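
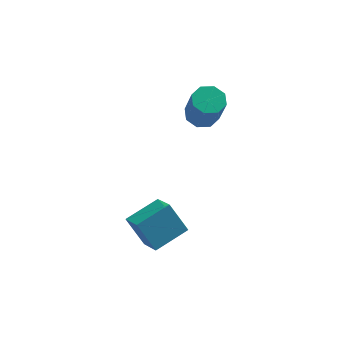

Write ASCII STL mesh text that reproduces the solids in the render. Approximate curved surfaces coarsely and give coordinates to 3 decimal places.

solid 
facet normal -0.132 0.430 -0.893
outer loop
vertex -1.166 1.513 0.147
vertex -1.868 1.156 0.079
vertex -1.618 1.845 0.374
endloop
endfacet
facet normal 0.652 0.716 0.250
outer loop
vertex -1.166 1.513 0.147
vertex -1.618 1.845 0.374
vertex -0.91 0.68 1.869
endloop
endfacet
facet normal 0.653 0.716 0.249
outer loop
vertex -0.91 0.68 1.869
vertex -1.618 1.845 0.374
vertex -1.361 1.012 2.097
endloop
endfacet
facet normal 0.133 -0.432 0.892
outer loop
vertex -0.91 0.68 1.869
vertex -1.361 1.012 2.097
vertex -1.612 0.324 1.801
endloop
endfacet
facet normal -0.134 0.431 -0.892
outer loop
vertex -1.618 1.845 0.374
vertex -1.868 1.156 0.079
vertex -2.216 1.773 0.429
endloop
endfacet
facet normal -0.067 0.894 0.442
outer loop
vertex -1.618 1.845 0.374
vertex -2.216 1.773 0.429
vertex -1.361 1.012 2.097
endloop
endfacet
facet normal -0.066 0.895 0.442
outer loop
vertex -1.361 1.012 2.097
vertex -2.216 1.773 0.429
vertex -1.959 0.941 2.151
endloop
endfacet
facet normal 0.132 -0.432 0.892
outer loop
vertex -1.361 1.012 2.097
vertex -1.959 0.941 2.151
vertex -1.612 0.324 1.801
endloop
endfacet
facet normal -0.133 0.431 -0.892
outer loop
vertex -2.216 1.773 0.429
vertex -1.868 1.156 0.079
vertex -2.61 1.341 0.279
endloop
endfacet
facet normal -0.746 0.549 0.377
outer loop
vertex -2.216 1.773 0.429
vertex -2.61 1.341 0.279
vertex -1.959 0.941 2.151
endloop
endfacet
facet normal -0.746 0.550 0.377
outer loop
vertex -1.959 0.941 2.151
vertex -2.61 1.341 0.279
vertex -2.354 0.508 2.001
endloop
endfacet
facet normal 0.134 -0.431 0.892
outer loop
vertex -1.959 0.941 2.151
vertex -2.354 0.508 2.001
vertex -1.612 0.324 1.801
endloop
endfacet
facet normal -0.133 0.432 -0.892
outer loop
vertex -2.61 1.341 0.279
vertex -1.868 1.156 0.079
vertex -2.57 0.8 0.011
endloop
endfacet
facet normal -0.989 -0.118 0.090
outer loop
vertex -2.61 1.341 0.279
vertex -2.57 0.8 0.011
vertex -2.354 0.508 2.001
endloop
endfacet
facet normal -0.989 -0.118 0.090
outer loop
vertex -2.354 0.508 2.001
vertex -2.57 0.8 0.011
vertex -2.314 -0.033 1.733
endloop
endfacet
facet normal 0.133 -0.432 0.892
outer loop
vertex -2.354 0.508 2.001
vertex -2.314 -0.033 1.733
vertex -1.612 0.324 1.801
endloop
endfacet
facet normal -0.133 0.432 -0.892
outer loop
vertex -2.57 0.8 0.011
vertex -1.868 1.156 0.079
vertex -2.119 0.468 -0.217
endloop
endfacet
facet normal -0.653 -0.716 -0.249
outer loop
vertex -2.57 0.8 0.011
vertex -2.119 0.468 -0.217
vertex -2.314 -0.033 1.733
endloop
endfacet
facet normal -0.651 -0.717 -0.249
outer loop
vertex -2.314 -0.033 1.733
vertex -2.119 0.468 -0.217
vertex -1.862 -0.365 1.506
endloop
endfacet
facet normal 0.132 -0.430 0.893
outer loop
vertex -2.314 -0.033 1.733
vertex -1.862 -0.365 1.506
vertex -1.612 0.324 1.801
endloop
endfacet
facet normal -0.132 0.432 -0.892
outer loop
vertex -2.119 0.468 -0.217
vertex -1.868 1.156 0.079
vertex -1.521 0.539 -0.271
endloop
endfacet
facet normal 0.066 -0.894 -0.442
outer loop
vertex -2.119 0.468 -0.217
vertex -1.521 0.539 -0.271
vertex -1.862 -0.365 1.506
endloop
endfacet
facet normal 0.067 -0.894 -0.442
outer loop
vertex -1.862 -0.365 1.506
vertex -1.521 0.539 -0.271
vertex -1.264 -0.293 1.451
endloop
endfacet
facet normal 0.134 -0.431 0.892
outer loop
vertex -1.862 -0.365 1.506
vertex -1.264 -0.293 1.451
vertex -1.612 0.324 1.801
endloop
endfacet
facet normal -0.134 0.431 -0.892
outer loop
vertex -1.521 0.539 -0.271
vertex -1.868 1.156 0.079
vertex -1.126 0.972 -0.121
endloop
endfacet
facet normal 0.746 -0.550 -0.377
outer loop
vertex -1.521 0.539 -0.271
vertex -1.126 0.972 -0.121
vertex -1.264 -0.293 1.451
endloop
endfacet
facet normal 0.746 -0.549 -0.377
outer loop
vertex -1.264 -0.293 1.451
vertex -1.126 0.972 -0.121
vertex -0.87 0.139 1.601
endloop
endfacet
facet normal 0.133 -0.431 0.892
outer loop
vertex -1.264 -0.293 1.451
vertex -0.87 0.139 1.601
vertex -1.612 0.324 1.801
endloop
endfacet
facet normal -0.133 0.432 -0.892
outer loop
vertex -1.126 0.972 -0.121
vertex -1.868 1.156 0.079
vertex -1.166 1.513 0.147
endloop
endfacet
facet normal 0.989 0.118 -0.090
outer loop
vertex -1.126 0.972 -0.121
vertex -1.166 1.513 0.147
vertex -0.87 0.139 1.601
endloop
endfacet
facet normal 0.989 0.118 -0.090
outer loop
vertex -0.87 0.139 1.601
vertex -1.166 1.513 0.147
vertex -0.91 0.68 1.869
endloop
endfacet
facet normal 0.133 -0.432 0.892
outer loop
vertex -0.87 0.139 1.601
vertex -0.91 0.68 1.869
vertex -1.612 0.324 1.801
endloop
endfacet
facet normal -0.487 0.325 0.811
outer loop
vertex -4.813 -3.661 -3.006
vertex -3.41 -2.772 -2.52
vertex -5.284 -2.51 -3.751
endloop
endfacet
facet normal -0.811 -0.513 -0.281
outer loop
vertex -4.51 -3.028 -5.04
vertex -4.813 -3.661 -3.006
vertex -5.284 -2.51 -3.751
endloop
endfacet
facet normal -0.487 0.325 0.811
outer loop
vertex -5.284 -2.51 -3.751
vertex -3.41 -2.772 -2.52
vertex -3.882 -1.621 -3.265
endloop
endfacet
facet normal -0.325 0.794 -0.514
outer loop
vertex -3.882 -1.621 -3.265
vertex -4.51 -3.028 -5.04
vertex -5.284 -2.51 -3.751
endloop
endfacet
facet normal 0.325 -0.794 0.514
outer loop
vertex -4.813 -3.661 -3.006
vertex -2.636 -3.29 -3.809
vertex -3.41 -2.772 -2.52
endloop
endfacet
facet normal -0.811 -0.514 -0.281
outer loop
vertex -4.038 -4.179 -4.295
vertex -4.813 -3.661 -3.006
vertex -4.51 -3.028 -5.04
endloop
endfacet
facet normal 0.325 -0.794 0.514
outer loop
vertex -4.038 -4.179 -4.295
vertex -2.636 -3.29 -3.809
vertex -4.813 -3.661 -3.006
endloop
endfacet
facet normal 0.811 0.514 0.280
outer loop
vertex -3.41 -2.772 -2.52
vertex -2.636 -3.29 -3.809
vertex -3.882 -1.621 -3.265
endloop
endfacet
facet normal -0.325 0.794 -0.514
outer loop
vertex -3.107 -2.139 -4.554
vertex -4.51 -3.028 -5.04
vertex -3.882 -1.621 -3.265
endloop
endfacet
facet normal 0.811 0.514 0.281
outer loop
vertex -3.882 -1.621 -3.265
vertex -2.636 -3.29 -3.809
vertex -3.107 -2.139 -4.554
endloop
endfacet
facet normal 0.487 -0.325 -0.811
outer loop
vertex -3.107 -2.139 -4.554
vertex -4.038 -4.179 -4.295
vertex -4.51 -3.028 -5.04
endloop
endfacet
facet normal 0.487 -0.325 -0.810
outer loop
vertex -2.636 -3.29 -3.809
vertex -4.038 -4.179 -4.295
vertex -3.107 -2.139 -4.554
endloop
endfacet

endsolid


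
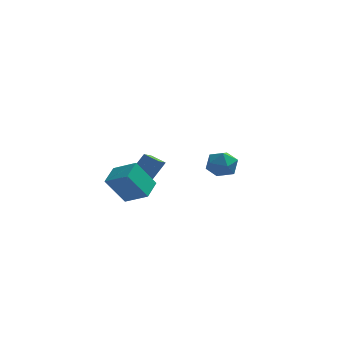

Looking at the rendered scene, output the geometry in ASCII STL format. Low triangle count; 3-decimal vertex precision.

solid 
facet normal -0.497 -0.378 -0.781
outer loop
vertex -1.991 2.37 -3.86
vertex -2.716 2.633 -3.526
vertex -1.791 4.226 -4.886
endloop
endfacet
facet normal 0.862 -0.313 -0.398
outer loop
vertex -1.184 4.687 -3.934
vertex -1.991 2.37 -3.86
vertex -1.791 4.226 -4.886
endloop
endfacet
facet normal -0.497 -0.378 -0.781
outer loop
vertex -1.791 4.226 -4.886
vertex -2.716 2.633 -3.526
vertex -2.515 4.489 -4.552
endloop
endfacet
facet normal 0.094 0.871 -0.482
outer loop
vertex -2.515 4.489 -4.552
vertex -1.184 4.687 -3.934
vertex -1.791 4.226 -4.886
endloop
endfacet
facet normal -0.094 -0.871 0.482
outer loop
vertex -1.991 2.37 -3.86
vertex -2.109 3.094 -2.574
vertex -2.716 2.633 -3.526
endloop
endfacet
facet normal 0.863 -0.313 -0.397
outer loop
vertex -1.385 2.831 -2.908
vertex -1.991 2.37 -3.86
vertex -1.184 4.687 -3.934
endloop
endfacet
facet normal -0.094 -0.871 0.482
outer loop
vertex -1.385 2.831 -2.908
vertex -2.109 3.094 -2.574
vertex -1.991 2.37 -3.86
endloop
endfacet
facet normal -0.862 0.313 0.398
outer loop
vertex -2.716 2.633 -3.526
vertex -2.109 3.094 -2.574
vertex -2.515 4.489 -4.552
endloop
endfacet
facet normal 0.094 0.871 -0.482
outer loop
vertex -1.909 4.95 -3.6
vertex -1.184 4.687 -3.934
vertex -2.515 4.489 -4.552
endloop
endfacet
facet normal -0.863 0.313 0.398
outer loop
vertex -2.515 4.489 -4.552
vertex -2.109 3.094 -2.574
vertex -1.909 4.95 -3.6
endloop
endfacet
facet normal 0.497 0.378 0.781
outer loop
vertex -1.909 4.95 -3.6
vertex -1.385 2.831 -2.908
vertex -1.184 4.687 -3.934
endloop
endfacet
facet normal 0.498 0.378 0.781
outer loop
vertex -2.109 3.094 -2.574
vertex -1.385 2.831 -2.908
vertex -1.909 4.95 -3.6
endloop
endfacet
facet normal -0.545 -0.110 0.831
outer loop
vertex -2.322 -2.995 -0.951
vertex -2.024 -1.946 -0.617
vertex -3.421 -2.475 -1.603
endloop
endfacet
facet normal -0.262 -0.920 -0.292
outer loop
vertex -2.516 -2.294 -2.983
vertex -2.322 -2.995 -0.951
vertex -3.421 -2.475 -1.603
endloop
endfacet
facet normal -0.545 -0.109 0.831
outer loop
vertex -3.421 -2.475 -1.603
vertex -2.024 -1.946 -0.617
vertex -3.123 -1.427 -1.27
endloop
endfacet
facet normal -0.796 0.377 -0.473
outer loop
vertex -3.123 -1.427 -1.27
vertex -2.516 -2.294 -2.983
vertex -3.421 -2.475 -1.603
endloop
endfacet
facet normal 0.796 -0.377 0.473
outer loop
vertex -2.322 -2.995 -0.951
vertex -1.119 -1.765 -1.997
vertex -2.024 -1.946 -0.617
endloop
endfacet
facet normal -0.261 -0.920 -0.293
outer loop
vertex -1.417 -2.813 -2.33
vertex -2.322 -2.995 -0.951
vertex -2.516 -2.294 -2.983
endloop
endfacet
facet normal 0.796 -0.377 0.473
outer loop
vertex -1.417 -2.813 -2.33
vertex -1.119 -1.765 -1.997
vertex -2.322 -2.995 -0.951
endloop
endfacet
facet normal 0.261 0.920 0.292
outer loop
vertex -2.024 -1.946 -0.617
vertex -1.119 -1.765 -1.997
vertex -3.123 -1.427 -1.27
endloop
endfacet
facet normal -0.796 0.377 -0.473
outer loop
vertex -2.218 -1.245 -2.649
vertex -2.516 -2.294 -2.983
vertex -3.123 -1.427 -1.27
endloop
endfacet
facet normal 0.261 0.920 0.293
outer loop
vertex -3.123 -1.427 -1.27
vertex -1.119 -1.765 -1.997
vertex -2.218 -1.245 -2.649
endloop
endfacet
facet normal 0.545 0.110 -0.831
outer loop
vertex -2.218 -1.245 -2.649
vertex -1.417 -2.813 -2.33
vertex -2.516 -2.294 -2.983
endloop
endfacet
facet normal 0.545 0.109 -0.831
outer loop
vertex -1.119 -1.765 -1.997
vertex -1.417 -2.813 -2.33
vertex -2.218 -1.245 -2.649
endloop
endfacet
facet normal -0.842 0.538 -0.045
outer loop
vertex 1.605 -1.338 -0.744
vertex 1.163 -2.036 -0.829
vertex 1.317 -1.732 -0.072
endloop
endfacet
facet normal -0.351 0.866 0.357
outer loop
vertex 1.605 -1.338 -0.744
vertex 1.317 -1.732 -0.072
vertex 2.087 -1.42 -0.072
endloop
endfacet
facet normal 0.229 0.972 -0.045
outer loop
vertex 1.605 -1.338 -0.744
vertex 2.087 -1.42 -0.072
vertex 2.409 -1.531 -0.83
endloop
endfacet
facet normal 0.096 0.712 -0.696
outer loop
vertex 1.605 -1.338 -0.744
vertex 2.409 -1.531 -0.83
vertex 1.838 -1.911 -1.298
endloop
endfacet
facet normal -0.565 0.443 -0.696
outer loop
vertex 1.605 -1.338 -0.744
vertex 1.838 -1.911 -1.298
vertex 1.163 -2.036 -0.829
endloop
endfacet
facet normal -0.172 0.425 0.889
outer loop
vertex 2.087 -1.42 -0.072
vertex 1.317 -1.732 -0.072
vertex 1.942 -2.169 0.258
endloop
endfacet
facet normal -0.966 -0.104 0.238
outer loop
vertex 1.317 -1.732 -0.072
vertex 1.163 -2.036 -0.829
vertex 1.371 -2.549 -0.21
endloop
endfacet
facet normal -0.518 -0.259 -0.815
outer loop
vertex 1.163 -2.036 -0.829
vertex 1.838 -1.911 -1.298
vertex 1.693 -2.66 -0.968
endloop
endfacet
facet normal 0.552 0.174 -0.815
outer loop
vertex 1.838 -1.911 -1.298
vertex 2.409 -1.531 -0.83
vertex 2.463 -2.348 -0.968
endloop
endfacet
facet normal 0.766 0.597 0.238
outer loop
vertex 2.409 -1.531 -0.83
vertex 2.087 -1.42 -0.072
vertex 2.617 -2.044 -0.211
endloop
endfacet
facet normal -0.096 -0.712 0.696
outer loop
vertex 2.175 -2.742 -0.296
vertex 1.942 -2.169 0.258
vertex 1.371 -2.549 -0.21
endloop
endfacet
facet normal -0.229 -0.972 0.045
outer loop
vertex 2.175 -2.742 -0.296
vertex 1.371 -2.549 -0.21
vertex 1.693 -2.66 -0.968
endloop
endfacet
facet normal 0.351 -0.866 -0.357
outer loop
vertex 2.175 -2.742 -0.296
vertex 1.693 -2.66 -0.968
vertex 2.463 -2.348 -0.968
endloop
endfacet
facet normal 0.842 -0.538 0.045
outer loop
vertex 2.175 -2.742 -0.296
vertex 2.463 -2.348 -0.968
vertex 2.617 -2.044 -0.211
endloop
endfacet
facet normal 0.565 -0.443 0.696
outer loop
vertex 2.175 -2.742 -0.296
vertex 2.617 -2.044 -0.211
vertex 1.942 -2.169 0.258
endloop
endfacet
facet normal -0.552 -0.174 0.815
outer loop
vertex 1.371 -2.549 -0.21
vertex 1.942 -2.169 0.258
vertex 1.317 -1.732 -0.072
endloop
endfacet
facet normal -0.766 -0.597 -0.238
outer loop
vertex 1.693 -2.66 -0.968
vertex 1.371 -2.549 -0.21
vertex 1.163 -2.036 -0.829
endloop
endfacet
facet normal 0.172 -0.425 -0.889
outer loop
vertex 2.463 -2.348 -0.968
vertex 1.693 -2.66 -0.968
vertex 1.838 -1.911 -1.298
endloop
endfacet
facet normal 0.966 0.104 -0.238
outer loop
vertex 2.617 -2.044 -0.211
vertex 2.463 -2.348 -0.968
vertex 2.409 -1.531 -0.83
endloop
endfacet
facet normal 0.518 0.259 0.815
outer loop
vertex 1.942 -2.169 0.258
vertex 2.617 -2.044 -0.211
vertex 2.087 -1.42 -0.072
endloop
endfacet

endsolid


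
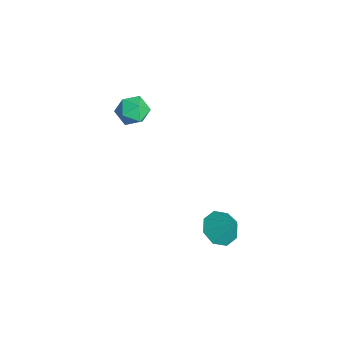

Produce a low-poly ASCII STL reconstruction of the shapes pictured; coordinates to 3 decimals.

solid 
facet normal -0.045 0.889 -0.456
outer loop
vertex -1.074 -2.876 0.049
vertex -1.713 -2.745 0.368
vertex -1.096 -2.546 0.695
endloop
endfacet
facet normal 0.633 0.698 -0.335
outer loop
vertex -1.074 -2.876 0.049
vertex -1.096 -2.546 0.695
vertex -0.599 -3.059 0.566
endloop
endfacet
facet normal 0.747 0.074 -0.660
outer loop
vertex -1.074 -2.876 0.049
vertex -0.599 -3.059 0.566
vertex -0.908 -3.574 0.159
endloop
endfacet
facet normal 0.141 -0.121 -0.982
outer loop
vertex -1.074 -2.876 0.049
vertex -0.908 -3.574 0.159
vertex -1.596 -3.38 0.036
endloop
endfacet
facet normal -0.349 0.383 -0.855
outer loop
vertex -1.074 -2.876 0.049
vertex -1.596 -3.38 0.036
vertex -1.713 -2.745 0.368
endloop
endfacet
facet normal 0.712 0.598 0.367
outer loop
vertex -0.599 -3.059 0.566
vertex -1.096 -2.546 0.695
vertex -0.944 -3.04 1.204
endloop
endfacet
facet normal -0.384 0.907 0.172
outer loop
vertex -1.096 -2.546 0.695
vertex -1.713 -2.745 0.368
vertex -1.632 -2.846 1.081
endloop
endfacet
facet normal -0.875 0.088 -0.476
outer loop
vertex -1.713 -2.745 0.368
vertex -1.596 -3.38 0.036
vertex -1.941 -3.361 0.674
endloop
endfacet
facet normal -0.083 -0.727 -0.681
outer loop
vertex -1.596 -3.38 0.036
vertex -0.908 -3.574 0.159
vertex -1.444 -3.874 0.545
endloop
endfacet
facet normal 0.897 -0.412 -0.160
outer loop
vertex -0.908 -3.574 0.159
vertex -0.599 -3.059 0.566
vertex -0.827 -3.675 0.872
endloop
endfacet
facet normal -0.141 0.121 0.982
outer loop
vertex -1.466 -3.544 1.191
vertex -0.944 -3.04 1.204
vertex -1.632 -2.846 1.081
endloop
endfacet
facet normal -0.747 -0.074 0.660
outer loop
vertex -1.466 -3.544 1.191
vertex -1.632 -2.846 1.081
vertex -1.941 -3.361 0.674
endloop
endfacet
facet normal -0.633 -0.698 0.335
outer loop
vertex -1.466 -3.544 1.191
vertex -1.941 -3.361 0.674
vertex -1.444 -3.874 0.545
endloop
endfacet
facet normal 0.045 -0.889 0.456
outer loop
vertex -1.466 -3.544 1.191
vertex -1.444 -3.874 0.545
vertex -0.827 -3.675 0.872
endloop
endfacet
facet normal 0.349 -0.383 0.855
outer loop
vertex -1.466 -3.544 1.191
vertex -0.827 -3.675 0.872
vertex -0.944 -3.04 1.204
endloop
endfacet
facet normal 0.083 0.727 0.681
outer loop
vertex -1.632 -2.846 1.081
vertex -0.944 -3.04 1.204
vertex -1.096 -2.546 0.695
endloop
endfacet
facet normal -0.897 0.412 0.160
outer loop
vertex -1.941 -3.361 0.674
vertex -1.632 -2.846 1.081
vertex -1.713 -2.745 0.368
endloop
endfacet
facet normal -0.712 -0.598 -0.367
outer loop
vertex -1.444 -3.874 0.545
vertex -1.941 -3.361 0.674
vertex -1.596 -3.38 0.036
endloop
endfacet
facet normal 0.384 -0.907 -0.172
outer loop
vertex -0.827 -3.675 0.872
vertex -1.444 -3.874 0.545
vertex -0.908 -3.574 0.159
endloop
endfacet
facet normal 0.875 -0.088 0.476
outer loop
vertex -0.944 -3.04 1.204
vertex -0.827 -3.675 0.872
vertex -0.599 -3.059 0.566
endloop
endfacet
facet normal -0.474 -0.380 -0.794
outer loop
vertex 4.252 -0.922 -2.588
vertex 3.623 -1.01 -2.17
vertex 3.906 -0.455 -2.605
endloop
endfacet
facet normal 0.799 0.588 -0.127
outer loop
vertex 4.252 -0.922 -2.588
vertex 3.906 -0.455 -2.605
vertex 4.197 -0.55 -1.21
endloop
endfacet
facet normal -0.475 -0.380 -0.794
outer loop
vertex 3.906 -0.455 -2.605
vertex 3.623 -1.01 -2.17
vertex 3.395 -0.312 -2.368
endloop
endfacet
facet normal 0.273 0.962 0.009
outer loop
vertex 3.906 -0.455 -2.605
vertex 3.395 -0.312 -2.368
vertex 4.197 -0.55 -1.21
endloop
endfacet
facet normal -0.475 -0.380 -0.793
outer loop
vertex 3.395 -0.312 -2.368
vertex 3.623 -1.01 -2.17
vertex 3.017 -0.578 -2.014
endloop
endfacet
facet normal -0.275 0.886 0.373
outer loop
vertex 3.395 -0.312 -2.368
vertex 3.017 -0.578 -2.014
vertex 4.197 -0.55 -1.21
endloop
endfacet
facet normal -0.474 -0.379 -0.795
outer loop
vertex 3.017 -0.578 -2.014
vertex 3.623 -1.01 -2.17
vertex 2.994 -1.097 -1.753
endloop
endfacet
facet normal -0.522 0.402 0.752
outer loop
vertex 3.017 -0.578 -2.014
vertex 2.994 -1.097 -1.753
vertex 4.197 -0.55 -1.21
endloop
endfacet
facet normal -0.474 -0.380 -0.794
outer loop
vertex 2.994 -1.097 -1.753
vertex 3.623 -1.01 -2.17
vertex 3.339 -1.565 -1.735
endloop
endfacet
facet normal -0.324 -0.204 0.924
outer loop
vertex 2.994 -1.097 -1.753
vertex 3.339 -1.565 -1.735
vertex 4.197 -0.55 -1.21
endloop
endfacet
facet normal -0.474 -0.380 -0.794
outer loop
vertex 3.339 -1.565 -1.735
vertex 3.623 -1.01 -2.17
vertex 3.851 -1.707 -1.973
endloop
endfacet
facet normal 0.205 -0.581 0.788
outer loop
vertex 3.339 -1.565 -1.735
vertex 3.851 -1.707 -1.973
vertex 4.197 -0.55 -1.21
endloop
endfacet
facet normal -0.474 -0.380 -0.794
outer loop
vertex 3.851 -1.707 -1.973
vertex 3.623 -1.01 -2.17
vertex 4.229 -1.441 -2.326
endloop
endfacet
facet normal 0.752 -0.505 0.425
outer loop
vertex 3.851 -1.707 -1.973
vertex 4.229 -1.441 -2.326
vertex 4.197 -0.55 -1.21
endloop
endfacet
facet normal -0.475 -0.380 -0.794
outer loop
vertex 4.229 -1.441 -2.326
vertex 3.623 -1.01 -2.17
vertex 4.252 -0.922 -2.588
endloop
endfacet
facet normal 0.999 -0.021 0.046
outer loop
vertex 4.229 -1.441 -2.326
vertex 4.252 -0.922 -2.588
vertex 4.197 -0.55 -1.21
endloop
endfacet

endsolid


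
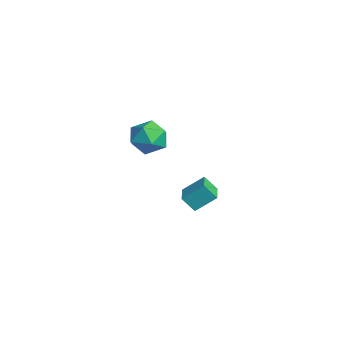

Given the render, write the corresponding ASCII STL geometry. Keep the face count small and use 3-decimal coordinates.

solid 
facet normal -0.756 0.580 0.304
outer loop
vertex -0.538 -3.177 1.997
vertex -0.054 -3.002 2.866
vertex 0.094 -2.394 2.074
endloop
endfacet
facet normal -0.691 0.598 -0.406
outer loop
vertex -0.538 -3.177 1.997
vertex 0.094 -2.394 2.074
vertex 0.093 -2.961 1.24
endloop
endfacet
facet normal -0.757 -0.069 -0.650
outer loop
vertex -0.538 -3.177 1.997
vertex 0.093 -2.961 1.24
vertex -0.056 -3.921 1.515
endloop
endfacet
facet normal -0.862 -0.500 -0.090
outer loop
vertex -0.538 -3.177 1.997
vertex -0.056 -3.921 1.515
vertex -0.147 -3.946 2.52
endloop
endfacet
facet normal -0.861 -0.098 0.499
outer loop
vertex -0.538 -3.177 1.997
vertex -0.147 -3.946 2.52
vertex -0.054 -3.002 2.866
endloop
endfacet
facet normal -0.033 0.827 -0.562
outer loop
vertex 0.093 -2.961 1.24
vertex 0.094 -2.394 2.074
vertex 0.967 -2.654 1.64
endloop
endfacet
facet normal -0.138 0.798 0.587
outer loop
vertex 0.094 -2.394 2.074
vertex -0.054 -3.002 2.866
vertex 0.876 -2.679 2.645
endloop
endfacet
facet normal -0.308 -0.301 0.903
outer loop
vertex -0.054 -3.002 2.866
vertex -0.147 -3.946 2.52
vertex 0.727 -3.639 2.92
endloop
endfacet
facet normal -0.309 -0.950 -0.052
outer loop
vertex -0.147 -3.946 2.52
vertex -0.056 -3.921 1.515
vertex 0.726 -4.206 2.086
endloop
endfacet
facet normal -0.140 -0.253 -0.957
outer loop
vertex -0.056 -3.921 1.515
vertex 0.093 -2.961 1.24
vertex 0.874 -3.598 1.294
endloop
endfacet
facet normal 0.862 0.500 0.090
outer loop
vertex 1.358 -3.423 2.163
vertex 0.967 -2.654 1.64
vertex 0.876 -2.679 2.645
endloop
endfacet
facet normal 0.757 0.069 0.650
outer loop
vertex 1.358 -3.423 2.163
vertex 0.876 -2.679 2.645
vertex 0.727 -3.639 2.92
endloop
endfacet
facet normal 0.691 -0.598 0.406
outer loop
vertex 1.358 -3.423 2.163
vertex 0.727 -3.639 2.92
vertex 0.726 -4.206 2.086
endloop
endfacet
facet normal 0.756 -0.580 -0.304
outer loop
vertex 1.358 -3.423 2.163
vertex 0.726 -4.206 2.086
vertex 0.874 -3.598 1.294
endloop
endfacet
facet normal 0.861 0.098 -0.499
outer loop
vertex 1.358 -3.423 2.163
vertex 0.874 -3.598 1.294
vertex 0.967 -2.654 1.64
endloop
endfacet
facet normal 0.309 0.950 0.052
outer loop
vertex 0.876 -2.679 2.645
vertex 0.967 -2.654 1.64
vertex 0.094 -2.394 2.074
endloop
endfacet
facet normal 0.140 0.253 0.957
outer loop
vertex 0.727 -3.639 2.92
vertex 0.876 -2.679 2.645
vertex -0.054 -3.002 2.866
endloop
endfacet
facet normal 0.033 -0.827 0.562
outer loop
vertex 0.726 -4.206 2.086
vertex 0.727 -3.639 2.92
vertex -0.147 -3.946 2.52
endloop
endfacet
facet normal 0.138 -0.798 -0.587
outer loop
vertex 0.874 -3.598 1.294
vertex 0.726 -4.206 2.086
vertex -0.056 -3.921 1.515
endloop
endfacet
facet normal 0.308 0.301 -0.903
outer loop
vertex 0.967 -2.654 1.64
vertex 0.874 -3.598 1.294
vertex 0.093 -2.961 1.24
endloop
endfacet
facet normal -0.940 0.314 -0.132
outer loop
vertex -3.536 -0.512 -3.973
vertex -3.312 0.51 -3.135
vertex -3.245 0.043 -4.727
endloop
endfacet
facet normal -0.167 -0.762 -0.625
outer loop
vertex -1.948 -0.39 -4.545
vertex -3.536 -0.512 -3.973
vertex -3.245 0.043 -4.727
endloop
endfacet
facet normal -0.941 0.313 -0.131
outer loop
vertex -3.245 0.043 -4.727
vertex -3.312 0.51 -3.135
vertex -3.022 1.065 -3.888
endloop
endfacet
facet normal 0.297 0.566 -0.769
outer loop
vertex -3.022 1.065 -3.888
vertex -1.948 -0.39 -4.545
vertex -3.245 0.043 -4.727
endloop
endfacet
facet normal -0.297 -0.566 0.769
outer loop
vertex -3.536 -0.512 -3.973
vertex -2.015 0.077 -2.953
vertex -3.312 0.51 -3.135
endloop
endfacet
facet normal -0.167 -0.762 -0.626
outer loop
vertex -2.238 -0.945 -3.792
vertex -3.536 -0.512 -3.973
vertex -1.948 -0.39 -4.545
endloop
endfacet
facet normal -0.296 -0.567 0.769
outer loop
vertex -2.238 -0.945 -3.792
vertex -2.015 0.077 -2.953
vertex -3.536 -0.512 -3.973
endloop
endfacet
facet normal 0.167 0.762 0.626
outer loop
vertex -3.312 0.51 -3.135
vertex -2.015 0.077 -2.953
vertex -3.022 1.065 -3.888
endloop
endfacet
facet normal 0.296 0.566 -0.769
outer loop
vertex -1.724 0.632 -3.707
vertex -1.948 -0.39 -4.545
vertex -3.022 1.065 -3.888
endloop
endfacet
facet normal 0.167 0.762 0.625
outer loop
vertex -3.022 1.065 -3.888
vertex -2.015 0.077 -2.953
vertex -1.724 0.632 -3.707
endloop
endfacet
facet normal 0.940 -0.314 0.131
outer loop
vertex -1.724 0.632 -3.707
vertex -2.238 -0.945 -3.792
vertex -1.948 -0.39 -4.545
endloop
endfacet
facet normal 0.940 -0.314 0.132
outer loop
vertex -2.015 0.077 -2.953
vertex -2.238 -0.945 -3.792
vertex -1.724 0.632 -3.707
endloop
endfacet

endsolid


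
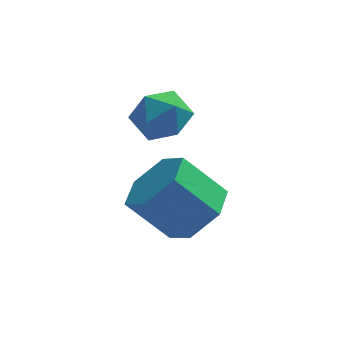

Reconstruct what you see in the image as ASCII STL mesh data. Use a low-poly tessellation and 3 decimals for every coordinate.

solid 
facet normal 0.682 -0.104 -0.724
outer loop
vertex 1.262 -3.414 -3.82
vertex 0.624 -3.673 -4.384
vertex 0.831 -2.811 -4.313
endloop
endfacet
facet normal 0.548 0.728 0.412
outer loop
vertex 1.262 -3.414 -3.82
vertex 0.831 -2.811 -4.313
vertex 0.293 -3.267 -2.792
endloop
endfacet
facet normal 0.548 0.728 0.412
outer loop
vertex 0.293 -3.267 -2.792
vertex 0.831 -2.811 -4.313
vertex -0.138 -2.664 -3.285
endloop
endfacet
facet normal -0.683 0.103 0.723
outer loop
vertex 0.293 -3.267 -2.792
vertex -0.138 -2.664 -3.285
vertex -0.344 -3.527 -3.356
endloop
endfacet
facet normal 0.682 -0.104 -0.724
outer loop
vertex 0.831 -2.811 -4.313
vertex 0.624 -3.673 -4.384
vertex 0.193 -3.071 -4.877
endloop
endfacet
facet normal -0.146 0.951 -0.273
outer loop
vertex 0.831 -2.811 -4.313
vertex 0.193 -3.071 -4.877
vertex -0.138 -2.664 -3.285
endloop
endfacet
facet normal -0.146 0.951 -0.273
outer loop
vertex -0.138 -2.664 -3.285
vertex 0.193 -3.071 -4.877
vertex -0.776 -2.924 -3.849
endloop
endfacet
facet normal -0.682 0.103 0.724
outer loop
vertex -0.138 -2.664 -3.285
vertex -0.776 -2.924 -3.849
vertex -0.344 -3.527 -3.356
endloop
endfacet
facet normal 0.683 -0.104 -0.723
outer loop
vertex 0.193 -3.071 -4.877
vertex 0.624 -3.673 -4.384
vertex -0.013 -3.933 -4.948
endloop
endfacet
facet normal -0.693 0.222 -0.685
outer loop
vertex 0.193 -3.071 -4.877
vertex -0.013 -3.933 -4.948
vertex -0.776 -2.924 -3.849
endloop
endfacet
facet normal -0.693 0.222 -0.685
outer loop
vertex -0.776 -2.924 -3.849
vertex -0.013 -3.933 -4.948
vertex -0.982 -3.786 -3.92
endloop
endfacet
facet normal -0.682 0.103 0.724
outer loop
vertex -0.776 -2.924 -3.849
vertex -0.982 -3.786 -3.92
vertex -0.344 -3.527 -3.356
endloop
endfacet
facet normal 0.683 -0.103 -0.723
outer loop
vertex -0.013 -3.933 -4.948
vertex 0.624 -3.673 -4.384
vertex 0.418 -4.536 -4.455
endloop
endfacet
facet normal -0.548 -0.728 -0.412
outer loop
vertex -0.013 -3.933 -4.948
vertex 0.418 -4.536 -4.455
vertex -0.982 -3.786 -3.92
endloop
endfacet
facet normal -0.548 -0.728 -0.412
outer loop
vertex -0.982 -3.786 -3.92
vertex 0.418 -4.536 -4.455
vertex -0.551 -4.389 -3.427
endloop
endfacet
facet normal -0.682 0.104 0.724
outer loop
vertex -0.982 -3.786 -3.92
vertex -0.551 -4.389 -3.427
vertex -0.344 -3.527 -3.356
endloop
endfacet
facet normal 0.682 -0.103 -0.724
outer loop
vertex 0.418 -4.536 -4.455
vertex 0.624 -3.673 -4.384
vertex 1.056 -4.276 -3.891
endloop
endfacet
facet normal 0.146 -0.951 0.273
outer loop
vertex 0.418 -4.536 -4.455
vertex 1.056 -4.276 -3.891
vertex -0.551 -4.389 -3.427
endloop
endfacet
facet normal 0.146 -0.951 0.273
outer loop
vertex -0.551 -4.389 -3.427
vertex 1.056 -4.276 -3.891
vertex 0.087 -4.129 -2.863
endloop
endfacet
facet normal -0.682 0.104 0.724
outer loop
vertex -0.551 -4.389 -3.427
vertex 0.087 -4.129 -2.863
vertex -0.344 -3.527 -3.356
endloop
endfacet
facet normal 0.682 -0.103 -0.724
outer loop
vertex 1.056 -4.276 -3.891
vertex 0.624 -3.673 -4.384
vertex 1.262 -3.414 -3.82
endloop
endfacet
facet normal 0.693 -0.222 0.685
outer loop
vertex 1.056 -4.276 -3.891
vertex 1.262 -3.414 -3.82
vertex 0.087 -4.129 -2.863
endloop
endfacet
facet normal 0.693 -0.222 0.685
outer loop
vertex 0.087 -4.129 -2.863
vertex 1.262 -3.414 -3.82
vertex 0.293 -3.267 -2.792
endloop
endfacet
facet normal -0.683 0.104 0.723
outer loop
vertex 0.087 -4.129 -2.863
vertex 0.293 -3.267 -2.792
vertex -0.344 -3.527 -3.356
endloop
endfacet
facet normal 0.137 0.952 0.272
outer loop
vertex 0.139 -1.914 -2.139
vertex -0.524 -1.923 -1.774
vertex 0.11 -2.118 -1.411
endloop
endfacet
facet normal 0.762 0.616 0.203
outer loop
vertex 0.139 -1.914 -2.139
vertex 0.11 -2.118 -1.411
vertex 0.549 -2.502 -1.894
endloop
endfacet
facet normal 0.805 0.367 -0.466
outer loop
vertex 0.139 -1.914 -2.139
vertex 0.549 -2.502 -1.894
vertex 0.185 -2.544 -2.556
endloop
endfacet
facet normal 0.207 0.550 -0.809
outer loop
vertex 0.139 -1.914 -2.139
vertex 0.185 -2.544 -2.556
vertex -0.478 -2.187 -2.483
endloop
endfacet
facet normal -0.207 0.912 -0.353
outer loop
vertex 0.139 -1.914 -2.139
vertex -0.478 -2.187 -2.483
vertex -0.524 -1.923 -1.774
endloop
endfacet
facet normal 0.761 0.057 0.646
outer loop
vertex 0.549 -2.502 -1.894
vertex 0.11 -2.118 -1.411
vertex 0.138 -2.873 -1.377
endloop
endfacet
facet normal -0.249 0.602 0.759
outer loop
vertex 0.11 -2.118 -1.411
vertex -0.524 -1.923 -1.774
vertex -0.525 -2.516 -1.304
endloop
endfacet
facet normal -0.804 0.538 -0.253
outer loop
vertex -0.524 -1.923 -1.774
vertex -0.478 -2.187 -2.483
vertex -0.889 -2.558 -1.966
endloop
endfacet
facet normal -0.136 -0.050 -0.990
outer loop
vertex -0.478 -2.187 -2.483
vertex 0.185 -2.544 -2.556
vertex -0.45 -2.942 -2.449
endloop
endfacet
facet normal 0.831 -0.346 -0.435
outer loop
vertex 0.185 -2.544 -2.556
vertex 0.549 -2.502 -1.894
vertex 0.184 -3.137 -2.086
endloop
endfacet
facet normal -0.207 -0.550 0.809
outer loop
vertex -0.479 -3.146 -1.721
vertex 0.138 -2.873 -1.377
vertex -0.525 -2.516 -1.304
endloop
endfacet
facet normal -0.805 -0.367 0.466
outer loop
vertex -0.479 -3.146 -1.721
vertex -0.525 -2.516 -1.304
vertex -0.889 -2.558 -1.966
endloop
endfacet
facet normal -0.762 -0.616 -0.203
outer loop
vertex -0.479 -3.146 -1.721
vertex -0.889 -2.558 -1.966
vertex -0.45 -2.942 -2.449
endloop
endfacet
facet normal -0.137 -0.952 -0.272
outer loop
vertex -0.479 -3.146 -1.721
vertex -0.45 -2.942 -2.449
vertex 0.184 -3.137 -2.086
endloop
endfacet
facet normal 0.207 -0.912 0.353
outer loop
vertex -0.479 -3.146 -1.721
vertex 0.184 -3.137 -2.086
vertex 0.138 -2.873 -1.377
endloop
endfacet
facet normal 0.136 0.050 0.990
outer loop
vertex -0.525 -2.516 -1.304
vertex 0.138 -2.873 -1.377
vertex 0.11 -2.118 -1.411
endloop
endfacet
facet normal -0.831 0.346 0.435
outer loop
vertex -0.889 -2.558 -1.966
vertex -0.525 -2.516 -1.304
vertex -0.524 -1.923 -1.774
endloop
endfacet
facet normal -0.761 -0.057 -0.646
outer loop
vertex -0.45 -2.942 -2.449
vertex -0.889 -2.558 -1.966
vertex -0.478 -2.187 -2.483
endloop
endfacet
facet normal 0.249 -0.602 -0.759
outer loop
vertex 0.184 -3.137 -2.086
vertex -0.45 -2.942 -2.449
vertex 0.185 -2.544 -2.556
endloop
endfacet
facet normal 0.804 -0.538 0.253
outer loop
vertex 0.138 -2.873 -1.377
vertex 0.184 -3.137 -2.086
vertex 0.549 -2.502 -1.894
endloop
endfacet

endsolid


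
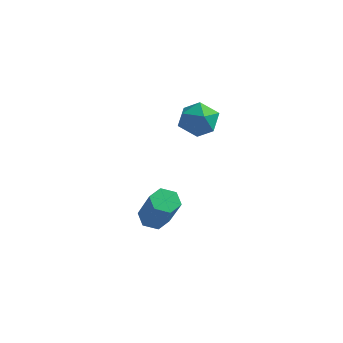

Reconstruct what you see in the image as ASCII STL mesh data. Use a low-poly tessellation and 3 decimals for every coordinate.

solid 
facet normal -0.445 0.309 -0.841
outer loop
vertex 2.539 -0.689 -2.345
vertex 2.114 -0.318 -1.984
vertex 2.694 -0.055 -2.194
endloop
endfacet
facet normal 0.865 -0.094 -0.492
outer loop
vertex 2.539 -0.689 -2.345
vertex 2.694 -0.055 -2.194
vertex 3.411 -1.294 -0.697
endloop
endfacet
facet normal 0.866 -0.093 -0.492
outer loop
vertex 3.411 -1.294 -0.697
vertex 2.694 -0.055 -2.194
vertex 3.565 -0.66 -0.546
endloop
endfacet
facet normal 0.445 -0.308 0.841
outer loop
vertex 3.411 -1.294 -0.697
vertex 3.565 -0.66 -0.546
vertex 2.986 -0.922 -0.336
endloop
endfacet
facet normal -0.444 0.308 -0.841
outer loop
vertex 2.694 -0.055 -2.194
vertex 2.114 -0.318 -1.984
vertex 2.269 0.317 -1.833
endloop
endfacet
facet normal 0.633 0.773 -0.051
outer loop
vertex 2.694 -0.055 -2.194
vertex 2.269 0.317 -1.833
vertex 3.565 -0.66 -0.546
endloop
endfacet
facet normal 0.633 0.773 -0.051
outer loop
vertex 3.565 -0.66 -0.546
vertex 2.269 0.317 -1.833
vertex 3.14 -0.288 -0.185
endloop
endfacet
facet normal 0.445 -0.308 0.841
outer loop
vertex 3.565 -0.66 -0.546
vertex 3.14 -0.288 -0.185
vertex 2.986 -0.922 -0.336
endloop
endfacet
facet normal -0.444 0.308 -0.841
outer loop
vertex 2.269 0.317 -1.833
vertex 2.114 -0.318 -1.984
vertex 1.689 0.054 -1.623
endloop
endfacet
facet normal -0.233 0.867 0.441
outer loop
vertex 2.269 0.317 -1.833
vertex 1.689 0.054 -1.623
vertex 3.14 -0.288 -0.185
endloop
endfacet
facet normal -0.233 0.866 0.442
outer loop
vertex 3.14 -0.288 -0.185
vertex 1.689 0.054 -1.623
vertex 2.561 -0.551 0.025
endloop
endfacet
facet normal 0.445 -0.308 0.841
outer loop
vertex 3.14 -0.288 -0.185
vertex 2.561 -0.551 0.025
vertex 2.986 -0.922 -0.336
endloop
endfacet
facet normal -0.445 0.308 -0.841
outer loop
vertex 1.689 0.054 -1.623
vertex 2.114 -0.318 -1.984
vertex 1.535 -0.58 -1.774
endloop
endfacet
facet normal -0.866 0.093 0.492
outer loop
vertex 1.689 0.054 -1.623
vertex 1.535 -0.58 -1.774
vertex 2.561 -0.551 0.025
endloop
endfacet
facet normal -0.865 0.094 0.492
outer loop
vertex 2.561 -0.551 0.025
vertex 1.535 -0.58 -1.774
vertex 2.406 -1.185 -0.126
endloop
endfacet
facet normal 0.445 -0.309 0.841
outer loop
vertex 2.561 -0.551 0.025
vertex 2.406 -1.185 -0.126
vertex 2.986 -0.922 -0.336
endloop
endfacet
facet normal -0.445 0.308 -0.841
outer loop
vertex 1.535 -0.58 -1.774
vertex 2.114 -0.318 -1.984
vertex 1.96 -0.952 -2.135
endloop
endfacet
facet normal -0.633 -0.773 0.051
outer loop
vertex 1.535 -0.58 -1.774
vertex 1.96 -0.952 -2.135
vertex 2.406 -1.185 -0.126
endloop
endfacet
facet normal -0.633 -0.773 0.051
outer loop
vertex 2.406 -1.185 -0.126
vertex 1.96 -0.952 -2.135
vertex 2.831 -1.557 -0.487
endloop
endfacet
facet normal 0.444 -0.308 0.841
outer loop
vertex 2.406 -1.185 -0.126
vertex 2.831 -1.557 -0.487
vertex 2.986 -0.922 -0.336
endloop
endfacet
facet normal -0.445 0.308 -0.841
outer loop
vertex 1.96 -0.952 -2.135
vertex 2.114 -0.318 -1.984
vertex 2.539 -0.689 -2.345
endloop
endfacet
facet normal 0.233 -0.866 -0.441
outer loop
vertex 1.96 -0.952 -2.135
vertex 2.539 -0.689 -2.345
vertex 2.831 -1.557 -0.487
endloop
endfacet
facet normal 0.233 -0.866 -0.441
outer loop
vertex 2.831 -1.557 -0.487
vertex 2.539 -0.689 -2.345
vertex 3.411 -1.294 -0.697
endloop
endfacet
facet normal 0.444 -0.308 0.841
outer loop
vertex 2.831 -1.557 -0.487
vertex 3.411 -1.294 -0.697
vertex 2.986 -0.922 -0.336
endloop
endfacet
facet normal -0.606 -0.046 0.794
outer loop
vertex 2.654 1.244 3.748
vertex 3.012 0.409 3.973
vertex 3.398 1.191 4.313
endloop
endfacet
facet normal -0.440 0.631 0.639
outer loop
vertex 2.654 1.244 3.748
vertex 3.398 1.191 4.313
vertex 3.364 1.844 3.644
endloop
endfacet
facet normal -0.648 0.761 -0.032
outer loop
vertex 2.654 1.244 3.748
vertex 3.364 1.844 3.644
vertex 2.957 1.466 2.891
endloop
endfacet
facet normal -0.943 0.165 -0.290
outer loop
vertex 2.654 1.244 3.748
vertex 2.957 1.466 2.891
vertex 2.739 0.579 3.094
endloop
endfacet
facet normal -0.917 -0.334 0.220
outer loop
vertex 2.654 1.244 3.748
vertex 2.739 0.579 3.094
vertex 3.012 0.409 3.973
endloop
endfacet
facet normal 0.269 0.696 0.666
outer loop
vertex 3.364 1.844 3.644
vertex 3.398 1.191 4.313
vertex 4.161 1.381 3.806
endloop
endfacet
facet normal 0.001 -0.399 0.917
outer loop
vertex 3.398 1.191 4.313
vertex 3.012 0.409 3.973
vertex 3.943 0.494 4.009
endloop
endfacet
facet normal -0.500 -0.866 -0.012
outer loop
vertex 3.012 0.409 3.973
vertex 2.739 0.579 3.094
vertex 3.536 0.116 3.256
endloop
endfacet
facet normal -0.542 -0.059 -0.838
outer loop
vertex 2.739 0.579 3.094
vertex 2.957 1.466 2.891
vertex 3.502 0.769 2.587
endloop
endfacet
facet normal -0.066 0.906 -0.419
outer loop
vertex 2.957 1.466 2.891
vertex 3.364 1.844 3.644
vertex 3.888 1.551 2.927
endloop
endfacet
facet normal 0.943 -0.165 0.290
outer loop
vertex 4.246 0.716 3.152
vertex 4.161 1.381 3.806
vertex 3.943 0.494 4.009
endloop
endfacet
facet normal 0.648 -0.761 0.032
outer loop
vertex 4.246 0.716 3.152
vertex 3.943 0.494 4.009
vertex 3.536 0.116 3.256
endloop
endfacet
facet normal 0.440 -0.631 -0.639
outer loop
vertex 4.246 0.716 3.152
vertex 3.536 0.116 3.256
vertex 3.502 0.769 2.587
endloop
endfacet
facet normal 0.606 0.046 -0.794
outer loop
vertex 4.246 0.716 3.152
vertex 3.502 0.769 2.587
vertex 3.888 1.551 2.927
endloop
endfacet
facet normal 0.917 0.334 -0.220
outer loop
vertex 4.246 0.716 3.152
vertex 3.888 1.551 2.927
vertex 4.161 1.381 3.806
endloop
endfacet
facet normal 0.542 0.059 0.838
outer loop
vertex 3.943 0.494 4.009
vertex 4.161 1.381 3.806
vertex 3.398 1.191 4.313
endloop
endfacet
facet normal 0.066 -0.906 0.419
outer loop
vertex 3.536 0.116 3.256
vertex 3.943 0.494 4.009
vertex 3.012 0.409 3.973
endloop
endfacet
facet normal -0.269 -0.696 -0.666
outer loop
vertex 3.502 0.769 2.587
vertex 3.536 0.116 3.256
vertex 2.739 0.579 3.094
endloop
endfacet
facet normal -0.001 0.399 -0.917
outer loop
vertex 3.888 1.551 2.927
vertex 3.502 0.769 2.587
vertex 2.957 1.466 2.891
endloop
endfacet
facet normal 0.500 0.866 0.012
outer loop
vertex 4.161 1.381 3.806
vertex 3.888 1.551 2.927
vertex 3.364 1.844 3.644
endloop
endfacet

endsolid


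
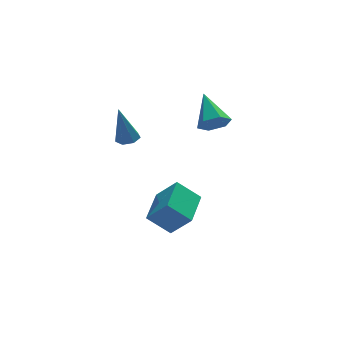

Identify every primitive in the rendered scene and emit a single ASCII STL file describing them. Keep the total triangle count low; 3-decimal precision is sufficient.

solid 
facet normal -0.686 0.343 0.642
outer loop
vertex -1.931 -1.783 -2.659
vertex -1.016 -0.355 -2.445
vertex -2.636 -1.169 -3.741
endloop
endfacet
facet normal -0.535 -0.835 -0.125
outer loop
vertex -1.724 -1.625 -4.595
vertex -1.931 -1.783 -2.659
vertex -2.636 -1.169 -3.741
endloop
endfacet
facet normal -0.686 0.343 0.642
outer loop
vertex -2.636 -1.169 -3.741
vertex -1.016 -0.355 -2.445
vertex -1.721 0.259 -3.527
endloop
endfacet
facet normal -0.493 0.430 -0.756
outer loop
vertex -1.721 0.259 -3.527
vertex -1.724 -1.625 -4.595
vertex -2.636 -1.169 -3.741
endloop
endfacet
facet normal 0.493 -0.430 0.756
outer loop
vertex -1.931 -1.783 -2.659
vertex -0.104 -0.811 -3.299
vertex -1.016 -0.355 -2.445
endloop
endfacet
facet normal -0.535 -0.835 -0.125
outer loop
vertex -1.019 -2.239 -3.513
vertex -1.931 -1.783 -2.659
vertex -1.724 -1.625 -4.595
endloop
endfacet
facet normal 0.493 -0.430 0.756
outer loop
vertex -1.019 -2.239 -3.513
vertex -0.104 -0.811 -3.299
vertex -1.931 -1.783 -2.659
endloop
endfacet
facet normal 0.535 0.835 0.125
outer loop
vertex -1.016 -0.355 -2.445
vertex -0.104 -0.811 -3.299
vertex -1.721 0.259 -3.527
endloop
endfacet
facet normal -0.493 0.430 -0.756
outer loop
vertex -0.809 -0.197 -4.381
vertex -1.724 -1.625 -4.595
vertex -1.721 0.259 -3.527
endloop
endfacet
facet normal 0.535 0.835 0.125
outer loop
vertex -1.721 0.259 -3.527
vertex -0.104 -0.811 -3.299
vertex -0.809 -0.197 -4.381
endloop
endfacet
facet normal 0.686 -0.343 -0.642
outer loop
vertex -0.809 -0.197 -4.381
vertex -1.019 -2.239 -3.513
vertex -1.724 -1.625 -4.595
endloop
endfacet
facet normal 0.686 -0.343 -0.642
outer loop
vertex -0.104 -0.811 -3.299
vertex -1.019 -2.239 -3.513
vertex -0.809 -0.197 -4.381
endloop
endfacet
facet normal -0.037 -0.867 -0.497
outer loop
vertex 1.02 -0.6 0.751
vertex 0.448 -0.815 1.168
vertex 0.328 -0.448 0.537
endloop
endfacet
facet normal 0.344 0.725 -0.597
outer loop
vertex 1.02 -0.6 0.751
vertex 0.328 -0.448 0.537
vertex 0.512 0.695 2.032
endloop
endfacet
facet normal -0.037 -0.867 -0.497
outer loop
vertex 0.328 -0.448 0.537
vertex 0.448 -0.815 1.168
vertex -0.244 -0.663 0.955
endloop
endfacet
facet normal -0.582 0.679 -0.447
outer loop
vertex 0.328 -0.448 0.537
vertex -0.244 -0.663 0.955
vertex 0.512 0.695 2.032
endloop
endfacet
facet normal -0.038 -0.868 -0.496
outer loop
vertex -0.244 -0.663 0.955
vertex 0.448 -0.815 1.168
vertex -0.124 -1.029 1.586
endloop
endfacet
facet normal -0.913 0.254 0.321
outer loop
vertex -0.244 -0.663 0.955
vertex -0.124 -1.029 1.586
vertex 0.512 0.695 2.032
endloop
endfacet
facet normal -0.037 -0.868 -0.495
outer loop
vertex -0.124 -1.029 1.586
vertex 0.448 -0.815 1.168
vertex 0.568 -1.181 1.8
endloop
endfacet
facet normal -0.318 -0.126 0.940
outer loop
vertex -0.124 -1.029 1.586
vertex 0.568 -1.181 1.8
vertex 0.512 0.695 2.032
endloop
endfacet
facet normal -0.036 -0.868 -0.496
outer loop
vertex 0.568 -1.181 1.8
vertex 0.448 -0.815 1.168
vertex 1.14 -0.966 1.382
endloop
endfacet
facet normal 0.607 -0.080 0.790
outer loop
vertex 0.568 -1.181 1.8
vertex 1.14 -0.966 1.382
vertex 0.512 0.695 2.032
endloop
endfacet
facet normal -0.036 -0.867 -0.496
outer loop
vertex 1.14 -0.966 1.382
vertex 0.448 -0.815 1.168
vertex 1.02 -0.6 0.751
endloop
endfacet
facet normal 0.938 0.346 0.022
outer loop
vertex 1.14 -0.966 1.382
vertex 1.02 -0.6 0.751
vertex 0.512 0.695 2.032
endloop
endfacet
facet normal 0.192 -0.059 -0.980
outer loop
vertex -2.544 -0.244 0.63
vertex -3.005 0.017 0.524
vertex -2.513 0.223 0.608
endloop
endfacet
facet normal 0.895 -0.038 0.444
outer loop
vertex -2.544 -0.244 0.63
vertex -2.513 0.223 0.608
vertex -3.355 0.123 2.296
endloop
endfacet
facet normal 0.192 -0.059 -0.980
outer loop
vertex -2.513 0.223 0.608
vertex -3.005 0.017 0.524
vertex -2.852 0.535 0.523
endloop
endfacet
facet normal 0.590 0.733 0.338
outer loop
vertex -2.513 0.223 0.608
vertex -2.852 0.535 0.523
vertex -3.355 0.123 2.296
endloop
endfacet
facet normal 0.194 -0.059 -0.979
outer loop
vertex -2.852 0.535 0.523
vertex -3.005 0.017 0.524
vertex -3.306 0.456 0.438
endloop
endfacet
facet normal -0.199 0.965 0.168
outer loop
vertex -2.852 0.535 0.523
vertex -3.306 0.456 0.438
vertex -3.355 0.123 2.296
endloop
endfacet
facet normal 0.195 -0.058 -0.979
outer loop
vertex -3.306 0.456 0.438
vertex -3.005 0.017 0.524
vertex -3.533 0.047 0.417
endloop
endfacet
facet normal -0.874 0.482 0.063
outer loop
vertex -3.306 0.456 0.438
vertex -3.533 0.047 0.417
vertex -3.355 0.123 2.296
endloop
endfacet
facet normal 0.195 -0.059 -0.979
outer loop
vertex -3.533 0.047 0.417
vertex -3.005 0.017 0.524
vertex -3.362 -0.385 0.477
endloop
endfacet
facet normal -0.930 -0.354 0.102
outer loop
vertex -3.533 0.047 0.417
vertex -3.362 -0.385 0.477
vertex -3.355 0.123 2.296
endloop
endfacet
facet normal 0.194 -0.058 -0.979
outer loop
vertex -3.362 -0.385 0.477
vertex -3.005 0.017 0.524
vertex -2.922 -0.515 0.572
endloop
endfacet
facet normal -0.324 -0.911 0.256
outer loop
vertex -3.362 -0.385 0.477
vertex -2.922 -0.515 0.572
vertex -3.355 0.123 2.296
endloop
endfacet
facet normal 0.192 -0.058 -0.980
outer loop
vertex -2.922 -0.515 0.572
vertex -3.005 0.017 0.524
vertex -2.544 -0.244 0.63
endloop
endfacet
facet normal 0.490 -0.770 0.408
outer loop
vertex -2.922 -0.515 0.572
vertex -2.544 -0.244 0.63
vertex -3.355 0.123 2.296
endloop
endfacet

endsolid


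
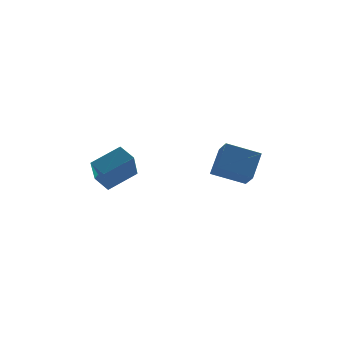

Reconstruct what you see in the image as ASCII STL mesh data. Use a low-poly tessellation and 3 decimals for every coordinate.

solid 
facet normal -0.895 -0.077 -0.439
outer loop
vertex -3.737 1.013 2.512
vertex -4.068 1.941 3.024
vertex -3.077 2.096 0.978
endloop
endfacet
facet normal 0.298 -0.835 -0.461
outer loop
vertex -1.412 2.239 1.796
vertex -3.737 1.013 2.512
vertex -3.077 2.096 0.978
endloop
endfacet
facet normal -0.895 -0.077 -0.439
outer loop
vertex -3.077 2.096 0.978
vertex -4.068 1.941 3.024
vertex -3.408 3.023 1.49
endloop
endfacet
facet normal 0.332 0.544 -0.771
outer loop
vertex -3.408 3.023 1.49
vertex -1.412 2.239 1.796
vertex -3.077 2.096 0.978
endloop
endfacet
facet normal -0.332 -0.544 0.771
outer loop
vertex -3.737 1.013 2.512
vertex -2.403 2.084 3.842
vertex -4.068 1.941 3.024
endloop
endfacet
facet normal 0.299 -0.836 -0.461
outer loop
vertex -2.072 1.157 3.33
vertex -3.737 1.013 2.512
vertex -1.412 2.239 1.796
endloop
endfacet
facet normal -0.332 -0.544 0.771
outer loop
vertex -2.072 1.157 3.33
vertex -2.403 2.084 3.842
vertex -3.737 1.013 2.512
endloop
endfacet
facet normal -0.298 0.836 0.461
outer loop
vertex -4.068 1.941 3.024
vertex -2.403 2.084 3.842
vertex -3.408 3.023 1.49
endloop
endfacet
facet normal 0.332 0.544 -0.771
outer loop
vertex -1.743 3.167 2.308
vertex -1.412 2.239 1.796
vertex -3.408 3.023 1.49
endloop
endfacet
facet normal -0.299 0.835 0.461
outer loop
vertex -3.408 3.023 1.49
vertex -2.403 2.084 3.842
vertex -1.743 3.167 2.308
endloop
endfacet
facet normal 0.895 0.077 0.439
outer loop
vertex -1.743 3.167 2.308
vertex -2.072 1.157 3.33
vertex -1.412 2.239 1.796
endloop
endfacet
facet normal 0.895 0.077 0.439
outer loop
vertex -2.403 2.084 3.842
vertex -2.072 1.157 3.33
vertex -1.743 3.167 2.308
endloop
endfacet
facet normal -0.517 -0.483 -0.707
outer loop
vertex 1.633 -0.598 2.646
vertex 1.732 0.363 1.917
vertex 3.277 -1.312 1.93
endloop
endfacet
facet normal -0.082 -0.794 0.602
outer loop
vertex 4.208 -0.443 3.203
vertex 1.633 -0.598 2.646
vertex 3.277 -1.312 1.93
endloop
endfacet
facet normal -0.517 -0.482 -0.707
outer loop
vertex 3.277 -1.312 1.93
vertex 1.732 0.363 1.917
vertex 3.377 -0.351 1.202
endloop
endfacet
facet normal 0.852 -0.370 -0.371
outer loop
vertex 3.377 -0.351 1.202
vertex 4.208 -0.443 3.203
vertex 3.277 -1.312 1.93
endloop
endfacet
facet normal -0.852 0.369 0.371
outer loop
vertex 1.633 -0.598 2.646
vertex 2.663 1.232 3.19
vertex 1.732 0.363 1.917
endloop
endfacet
facet normal -0.083 -0.794 0.603
outer loop
vertex 2.563 0.271 3.918
vertex 1.633 -0.598 2.646
vertex 4.208 -0.443 3.203
endloop
endfacet
facet normal -0.852 0.369 0.371
outer loop
vertex 2.563 0.271 3.918
vertex 2.663 1.232 3.19
vertex 1.633 -0.598 2.646
endloop
endfacet
facet normal 0.083 0.794 -0.602
outer loop
vertex 1.732 0.363 1.917
vertex 2.663 1.232 3.19
vertex 3.377 -0.351 1.202
endloop
endfacet
facet normal 0.852 -0.369 -0.371
outer loop
vertex 4.307 0.518 2.474
vertex 4.208 -0.443 3.203
vertex 3.377 -0.351 1.202
endloop
endfacet
facet normal 0.082 0.794 -0.603
outer loop
vertex 3.377 -0.351 1.202
vertex 2.663 1.232 3.19
vertex 4.307 0.518 2.474
endloop
endfacet
facet normal 0.517 0.483 0.707
outer loop
vertex 4.307 0.518 2.474
vertex 2.563 0.271 3.918
vertex 4.208 -0.443 3.203
endloop
endfacet
facet normal 0.517 0.482 0.707
outer loop
vertex 2.663 1.232 3.19
vertex 2.563 0.271 3.918
vertex 4.307 0.518 2.474
endloop
endfacet

endsolid


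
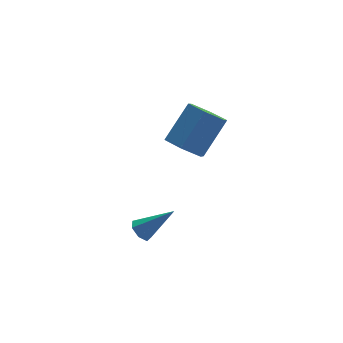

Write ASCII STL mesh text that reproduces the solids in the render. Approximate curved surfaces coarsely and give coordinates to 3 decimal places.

solid 
facet normal -0.643 -0.287 -0.710
outer loop
vertex -1.009 2.368 1.06
vertex -1.797 2.672 1.65
vertex -1.363 3.333 0.99
endloop
endfacet
facet normal 0.685 0.201 -0.700
outer loop
vertex -1.009 2.368 1.06
vertex -1.363 3.333 0.99
vertex 0.365 2.984 2.581
endloop
endfacet
facet normal 0.685 0.200 -0.700
outer loop
vertex 0.365 2.984 2.581
vertex -1.363 3.333 0.99
vertex 0.011 3.949 2.51
endloop
endfacet
facet normal 0.642 0.288 0.711
outer loop
vertex 0.365 2.984 2.581
vertex 0.011 3.949 2.51
vertex -0.423 3.288 3.17
endloop
endfacet
facet normal -0.642 -0.288 -0.711
outer loop
vertex -1.363 3.333 0.99
vertex -1.797 2.672 1.65
vertex -2.151 3.637 1.579
endloop
endfacet
facet normal 0.045 0.911 -0.410
outer loop
vertex -1.363 3.333 0.99
vertex -2.151 3.637 1.579
vertex 0.011 3.949 2.51
endloop
endfacet
facet normal 0.045 0.911 -0.410
outer loop
vertex 0.011 3.949 2.51
vertex -2.151 3.637 1.579
vertex -0.777 4.253 3.099
endloop
endfacet
facet normal 0.642 0.288 0.711
outer loop
vertex 0.011 3.949 2.51
vertex -0.777 4.253 3.099
vertex -0.423 3.288 3.17
endloop
endfacet
facet normal -0.642 -0.288 -0.711
outer loop
vertex -2.151 3.637 1.579
vertex -1.797 2.672 1.65
vertex -2.585 2.976 2.239
endloop
endfacet
facet normal -0.640 0.711 0.291
outer loop
vertex -2.151 3.637 1.579
vertex -2.585 2.976 2.239
vertex -0.777 4.253 3.099
endloop
endfacet
facet normal -0.640 0.711 0.291
outer loop
vertex -0.777 4.253 3.099
vertex -2.585 2.976 2.239
vertex -1.211 3.592 3.76
endloop
endfacet
facet normal 0.643 0.288 0.710
outer loop
vertex -0.777 4.253 3.099
vertex -1.211 3.592 3.76
vertex -0.423 3.288 3.17
endloop
endfacet
facet normal -0.642 -0.288 -0.711
outer loop
vertex -2.585 2.976 2.239
vertex -1.797 2.672 1.65
vertex -2.231 2.011 2.31
endloop
endfacet
facet normal -0.685 -0.200 0.700
outer loop
vertex -2.585 2.976 2.239
vertex -2.231 2.011 2.31
vertex -1.211 3.592 3.76
endloop
endfacet
facet normal -0.685 -0.200 0.700
outer loop
vertex -1.211 3.592 3.76
vertex -2.231 2.011 2.31
vertex -0.857 2.627 3.83
endloop
endfacet
facet normal 0.643 0.287 0.710
outer loop
vertex -1.211 3.592 3.76
vertex -0.857 2.627 3.83
vertex -0.423 3.288 3.17
endloop
endfacet
facet normal -0.642 -0.288 -0.711
outer loop
vertex -2.231 2.011 2.31
vertex -1.797 2.672 1.65
vertex -1.443 1.707 1.721
endloop
endfacet
facet normal -0.045 -0.911 0.410
outer loop
vertex -2.231 2.011 2.31
vertex -1.443 1.707 1.721
vertex -0.857 2.627 3.83
endloop
endfacet
facet normal -0.045 -0.911 0.410
outer loop
vertex -0.857 2.627 3.83
vertex -1.443 1.707 1.721
vertex -0.069 2.323 3.241
endloop
endfacet
facet normal 0.642 0.288 0.711
outer loop
vertex -0.857 2.627 3.83
vertex -0.069 2.323 3.241
vertex -0.423 3.288 3.17
endloop
endfacet
facet normal -0.643 -0.288 -0.710
outer loop
vertex -1.443 1.707 1.721
vertex -1.797 2.672 1.65
vertex -1.009 2.368 1.06
endloop
endfacet
facet normal 0.640 -0.711 -0.291
outer loop
vertex -1.443 1.707 1.721
vertex -1.009 2.368 1.06
vertex -0.069 2.323 3.241
endloop
endfacet
facet normal 0.640 -0.711 -0.291
outer loop
vertex -0.069 2.323 3.241
vertex -1.009 2.368 1.06
vertex 0.365 2.984 2.581
endloop
endfacet
facet normal 0.642 0.288 0.711
outer loop
vertex -0.069 2.323 3.241
vertex 0.365 2.984 2.581
vertex -0.423 3.288 3.17
endloop
endfacet
facet normal -0.680 0.267 -0.683
outer loop
vertex -3.615 2.077 -3.492
vertex -3.999 2.273 -3.033
vertex -3.559 2.6 -3.343
endloop
endfacet
facet normal 0.886 0.037 -0.462
outer loop
vertex -3.615 2.077 -3.492
vertex -3.559 2.6 -3.343
vertex -2.661 1.747 -1.687
endloop
endfacet
facet normal -0.680 0.267 -0.683
outer loop
vertex -3.559 2.6 -3.343
vertex -3.999 2.273 -3.033
vertex -3.834 2.877 -2.961
endloop
endfacet
facet normal 0.701 0.713 -0.013
outer loop
vertex -3.559 2.6 -3.343
vertex -3.834 2.877 -2.961
vertex -2.661 1.747 -1.687
endloop
endfacet
facet normal -0.679 0.267 -0.684
outer loop
vertex -3.834 2.877 -2.961
vertex -3.999 2.273 -3.033
vertex -4.234 2.699 -2.633
endloop
endfacet
facet normal 0.128 0.798 0.589
outer loop
vertex -3.834 2.877 -2.961
vertex -4.234 2.699 -2.633
vertex -2.661 1.747 -1.687
endloop
endfacet
facet normal -0.679 0.267 -0.684
outer loop
vertex -4.234 2.699 -2.633
vertex -3.999 2.273 -3.033
vertex -4.457 2.201 -2.606
endloop
endfacet
facet normal -0.398 0.226 0.889
outer loop
vertex -4.234 2.699 -2.633
vertex -4.457 2.201 -2.606
vertex -2.661 1.747 -1.687
endloop
endfacet
facet normal -0.679 0.267 -0.683
outer loop
vertex -4.457 2.201 -2.606
vertex -3.999 2.273 -3.033
vertex -4.335 1.757 -2.901
endloop
endfacet
facet normal -0.484 -0.573 0.662
outer loop
vertex -4.457 2.201 -2.606
vertex -4.335 1.757 -2.901
vertex -2.661 1.747 -1.687
endloop
endfacet
facet normal -0.679 0.267 -0.684
outer loop
vertex -4.335 1.757 -2.901
vertex -3.999 2.273 -3.033
vertex -3.96 1.702 -3.295
endloop
endfacet
facet normal -0.063 -0.995 0.079
outer loop
vertex -4.335 1.757 -2.901
vertex -3.96 1.702 -3.295
vertex -2.661 1.747 -1.687
endloop
endfacet
facet normal -0.680 0.267 -0.683
outer loop
vertex -3.96 1.702 -3.295
vertex -3.999 2.273 -3.033
vertex -3.615 2.077 -3.492
endloop
endfacet
facet normal 0.546 -0.724 -0.421
outer loop
vertex -3.96 1.702 -3.295
vertex -3.615 2.077 -3.492
vertex -2.661 1.747 -1.687
endloop
endfacet

endsolid


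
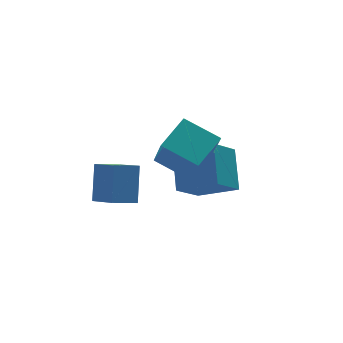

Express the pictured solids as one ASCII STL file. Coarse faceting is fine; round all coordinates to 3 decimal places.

solid 
facet normal -0.843 -0.406 -0.352
outer loop
vertex -1.305 -0.219 0.006
vertex -2.185 1.069 0.629
vertex -1.077 0.725 -1.627
endloop
endfacet
facet normal 0.524 -0.767 -0.370
outer loop
vertex 0.305 1.391 -1.049
vertex -1.305 -0.219 0.006
vertex -1.077 0.725 -1.627
endloop
endfacet
facet normal -0.843 -0.406 -0.352
outer loop
vertex -1.077 0.725 -1.627
vertex -2.185 1.069 0.629
vertex -1.958 2.013 -1.004
endloop
endfacet
facet normal 0.120 0.497 -0.859
outer loop
vertex -1.958 2.013 -1.004
vertex 0.305 1.391 -1.049
vertex -1.077 0.725 -1.627
endloop
endfacet
facet normal -0.120 -0.497 0.859
outer loop
vertex -1.305 -0.219 0.006
vertex -0.803 1.735 1.207
vertex -2.185 1.069 0.629
endloop
endfacet
facet normal 0.524 -0.767 -0.370
outer loop
vertex 0.078 0.447 0.584
vertex -1.305 -0.219 0.006
vertex 0.305 1.391 -1.049
endloop
endfacet
facet normal -0.120 -0.497 0.859
outer loop
vertex 0.078 0.447 0.584
vertex -0.803 1.735 1.207
vertex -1.305 -0.219 0.006
endloop
endfacet
facet normal -0.524 0.767 0.370
outer loop
vertex -2.185 1.069 0.629
vertex -0.803 1.735 1.207
vertex -1.958 2.013 -1.004
endloop
endfacet
facet normal 0.120 0.497 -0.859
outer loop
vertex -0.575 2.679 -0.426
vertex 0.305 1.391 -1.049
vertex -1.958 2.013 -1.004
endloop
endfacet
facet normal -0.524 0.767 0.370
outer loop
vertex -1.958 2.013 -1.004
vertex -0.803 1.735 1.207
vertex -0.575 2.679 -0.426
endloop
endfacet
facet normal 0.843 0.406 0.352
outer loop
vertex -0.575 2.679 -0.426
vertex 0.078 0.447 0.584
vertex 0.305 1.391 -1.049
endloop
endfacet
facet normal 0.843 0.406 0.353
outer loop
vertex -0.803 1.735 1.207
vertex 0.078 0.447 0.584
vertex -0.575 2.679 -0.426
endloop
endfacet
facet normal -0.706 -0.242 0.665
outer loop
vertex 0.935 2.383 -1.433
vertex -0.222 3.592 -2.222
vertex 0.285 0.977 -2.634
endloop
endfacet
facet normal 0.626 -0.653 0.426
outer loop
vertex 1.542 1.408 -3.818
vertex 0.935 2.383 -1.433
vertex 0.285 0.977 -2.634
endloop
endfacet
facet normal -0.706 -0.242 0.665
outer loop
vertex 0.285 0.977 -2.634
vertex -0.222 3.592 -2.222
vertex -0.872 2.186 -3.423
endloop
endfacet
facet normal -0.331 -0.717 -0.613
outer loop
vertex -0.872 2.186 -3.423
vertex 1.542 1.408 -3.818
vertex 0.285 0.977 -2.634
endloop
endfacet
facet normal 0.331 0.717 0.613
outer loop
vertex 0.935 2.383 -1.433
vertex 1.035 4.023 -3.406
vertex -0.222 3.592 -2.222
endloop
endfacet
facet normal 0.626 -0.653 0.426
outer loop
vertex 2.192 2.814 -2.617
vertex 0.935 2.383 -1.433
vertex 1.542 1.408 -3.818
endloop
endfacet
facet normal 0.331 0.717 0.613
outer loop
vertex 2.192 2.814 -2.617
vertex 1.035 4.023 -3.406
vertex 0.935 2.383 -1.433
endloop
endfacet
facet normal -0.626 0.653 -0.426
outer loop
vertex -0.222 3.592 -2.222
vertex 1.035 4.023 -3.406
vertex -0.872 2.186 -3.423
endloop
endfacet
facet normal -0.331 -0.717 -0.613
outer loop
vertex 0.385 2.617 -4.607
vertex 1.542 1.408 -3.818
vertex -0.872 2.186 -3.423
endloop
endfacet
facet normal -0.626 0.653 -0.426
outer loop
vertex -0.872 2.186 -3.423
vertex 1.035 4.023 -3.406
vertex 0.385 2.617 -4.607
endloop
endfacet
facet normal 0.706 0.242 -0.665
outer loop
vertex 0.385 2.617 -4.607
vertex 2.192 2.814 -2.617
vertex 1.542 1.408 -3.818
endloop
endfacet
facet normal 0.706 0.242 -0.665
outer loop
vertex 1.035 4.023 -3.406
vertex 2.192 2.814 -2.617
vertex 0.385 2.617 -4.607
endloop
endfacet
facet normal -0.933 0.089 0.348
outer loop
vertex -4.105 1.436 -2.218
vertex -3.52 2.325 -0.879
vertex -4.275 2.736 -3.007
endloop
endfacet
facet normal -0.342 -0.520 -0.783
outer loop
vertex -3.22 2.635 -3.401
vertex -4.105 1.436 -2.218
vertex -4.275 2.736 -3.007
endloop
endfacet
facet normal -0.933 0.090 0.348
outer loop
vertex -4.275 2.736 -3.007
vertex -3.52 2.325 -0.879
vertex -3.689 3.625 -1.669
endloop
endfacet
facet normal -0.111 0.850 -0.516
outer loop
vertex -3.689 3.625 -1.669
vertex -3.22 2.635 -3.401
vertex -4.275 2.736 -3.007
endloop
endfacet
facet normal 0.111 -0.850 0.516
outer loop
vertex -4.105 1.436 -2.218
vertex -2.465 2.224 -1.273
vertex -3.52 2.325 -0.879
endloop
endfacet
facet normal -0.342 -0.520 -0.783
outer loop
vertex -3.051 1.335 -2.611
vertex -4.105 1.436 -2.218
vertex -3.22 2.635 -3.401
endloop
endfacet
facet normal 0.111 -0.849 0.516
outer loop
vertex -3.051 1.335 -2.611
vertex -2.465 2.224 -1.273
vertex -4.105 1.436 -2.218
endloop
endfacet
facet normal 0.342 0.520 0.783
outer loop
vertex -3.52 2.325 -0.879
vertex -2.465 2.224 -1.273
vertex -3.689 3.625 -1.669
endloop
endfacet
facet normal -0.111 0.850 -0.516
outer loop
vertex -2.635 3.524 -2.062
vertex -3.22 2.635 -3.401
vertex -3.689 3.625 -1.669
endloop
endfacet
facet normal 0.342 0.520 0.783
outer loop
vertex -3.689 3.625 -1.669
vertex -2.465 2.224 -1.273
vertex -2.635 3.524 -2.062
endloop
endfacet
facet normal 0.933 -0.090 -0.348
outer loop
vertex -2.635 3.524 -2.062
vertex -3.051 1.335 -2.611
vertex -3.22 2.635 -3.401
endloop
endfacet
facet normal 0.933 -0.090 -0.349
outer loop
vertex -2.465 2.224 -1.273
vertex -3.051 1.335 -2.611
vertex -2.635 3.524 -2.062
endloop
endfacet

endsolid


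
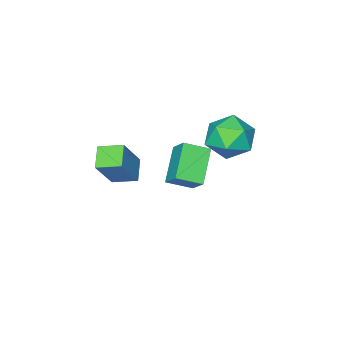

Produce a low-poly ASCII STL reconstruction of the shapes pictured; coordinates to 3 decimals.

solid 
facet normal -0.745 0.555 -0.369
outer loop
vertex -2.569 -1.093 0.204
vertex -1.358 -0.214 -0.917
vertex -2.773 -1.971 -0.705
endloop
endfacet
facet normal -0.648 -0.470 0.599
outer loop
vertex -1.842 -2.666 -0.243
vertex -2.569 -1.093 0.204
vertex -2.773 -1.971 -0.705
endloop
endfacet
facet normal -0.745 0.555 -0.369
outer loop
vertex -2.773 -1.971 -0.705
vertex -1.358 -0.214 -0.917
vertex -1.562 -1.092 -1.826
endloop
endfacet
facet normal -0.160 -0.686 -0.710
outer loop
vertex -1.562 -1.092 -1.826
vertex -1.842 -2.666 -0.243
vertex -2.773 -1.971 -0.705
endloop
endfacet
facet normal 0.160 0.686 0.710
outer loop
vertex -2.569 -1.093 0.204
vertex -0.427 -0.909 -0.455
vertex -1.358 -0.214 -0.917
endloop
endfacet
facet normal -0.648 -0.470 0.599
outer loop
vertex -1.638 -1.788 0.666
vertex -2.569 -1.093 0.204
vertex -1.842 -2.666 -0.243
endloop
endfacet
facet normal 0.160 0.686 0.710
outer loop
vertex -1.638 -1.788 0.666
vertex -0.427 -0.909 -0.455
vertex -2.569 -1.093 0.204
endloop
endfacet
facet normal 0.648 0.470 -0.599
outer loop
vertex -1.358 -0.214 -0.917
vertex -0.427 -0.909 -0.455
vertex -1.562 -1.092 -1.826
endloop
endfacet
facet normal -0.160 -0.686 -0.710
outer loop
vertex -0.631 -1.787 -1.364
vertex -1.842 -2.666 -0.243
vertex -1.562 -1.092 -1.826
endloop
endfacet
facet normal 0.648 0.470 -0.599
outer loop
vertex -1.562 -1.092 -1.826
vertex -0.427 -0.909 -0.455
vertex -0.631 -1.787 -1.364
endloop
endfacet
facet normal 0.745 -0.555 0.369
outer loop
vertex -0.631 -1.787 -1.364
vertex -1.638 -1.788 0.666
vertex -1.842 -2.666 -0.243
endloop
endfacet
facet normal 0.745 -0.555 0.369
outer loop
vertex -0.427 -0.909 -0.455
vertex -1.638 -1.788 0.666
vertex -0.631 -1.787 -1.364
endloop
endfacet
facet normal -0.578 0.777 0.250
outer loop
vertex 1.614 -0.709 1.906
vertex 2.635 -0.459 3.489
vertex 2.284 -0.038 1.368
endloop
endfacet
facet normal -0.537 -0.132 -0.833
outer loop
vertex 2.925 -0.901 1.091
vertex 1.614 -0.709 1.906
vertex 2.284 -0.038 1.368
endloop
endfacet
facet normal -0.578 0.777 0.250
outer loop
vertex 2.284 -0.038 1.368
vertex 2.635 -0.459 3.489
vertex 3.305 0.212 2.951
endloop
endfacet
facet normal 0.615 0.615 -0.494
outer loop
vertex 3.305 0.212 2.951
vertex 2.925 -0.901 1.091
vertex 2.284 -0.038 1.368
endloop
endfacet
facet normal -0.615 -0.615 0.494
outer loop
vertex 1.614 -0.709 1.906
vertex 3.276 -1.322 3.212
vertex 2.635 -0.459 3.489
endloop
endfacet
facet normal -0.537 -0.132 -0.833
outer loop
vertex 2.255 -1.572 1.629
vertex 1.614 -0.709 1.906
vertex 2.925 -0.901 1.091
endloop
endfacet
facet normal -0.615 -0.615 0.494
outer loop
vertex 2.255 -1.572 1.629
vertex 3.276 -1.322 3.212
vertex 1.614 -0.709 1.906
endloop
endfacet
facet normal 0.537 0.132 0.833
outer loop
vertex 2.635 -0.459 3.489
vertex 3.276 -1.322 3.212
vertex 3.305 0.212 2.951
endloop
endfacet
facet normal 0.615 0.615 -0.494
outer loop
vertex 3.946 -0.651 2.674
vertex 2.925 -0.901 1.091
vertex 3.305 0.212 2.951
endloop
endfacet
facet normal 0.537 0.132 0.833
outer loop
vertex 3.305 0.212 2.951
vertex 3.276 -1.322 3.212
vertex 3.946 -0.651 2.674
endloop
endfacet
facet normal 0.578 -0.777 -0.250
outer loop
vertex 3.946 -0.651 2.674
vertex 2.255 -1.572 1.629
vertex 2.925 -0.901 1.091
endloop
endfacet
facet normal 0.578 -0.777 -0.250
outer loop
vertex 3.276 -1.322 3.212
vertex 2.255 -1.572 1.629
vertex 3.946 -0.651 2.674
endloop
endfacet
facet normal -0.887 -0.231 0.400
outer loop
vertex -1.474 2.667 4.177
vertex -1.321 1.589 3.893
vertex -0.967 1.963 4.893
endloop
endfacet
facet normal -0.592 0.325 0.738
outer loop
vertex -1.474 2.667 4.177
vertex -0.967 1.963 4.893
vertex -0.569 3.007 4.753
endloop
endfacet
facet normal -0.479 0.840 0.257
outer loop
vertex -1.474 2.667 4.177
vertex -0.569 3.007 4.753
vertex -0.678 3.277 3.666
endloop
endfacet
facet normal -0.704 0.602 -0.377
outer loop
vertex -1.474 2.667 4.177
vertex -0.678 3.277 3.666
vertex -1.143 2.401 3.135
endloop
endfacet
facet normal -0.956 -0.060 -0.288
outer loop
vertex -1.474 2.667 4.177
vertex -1.143 2.401 3.135
vertex -1.321 1.589 3.893
endloop
endfacet
facet normal 0.042 0.117 0.992
outer loop
vertex -0.569 3.007 4.753
vertex -0.967 1.963 4.893
vertex 0.143 2.139 4.825
endloop
endfacet
facet normal -0.434 -0.782 0.446
outer loop
vertex -0.967 1.963 4.893
vertex -1.321 1.589 3.893
vertex -0.322 1.263 4.294
endloop
endfacet
facet normal -0.547 -0.504 -0.668
outer loop
vertex -1.321 1.589 3.893
vertex -1.143 2.401 3.135
vertex -0.431 1.533 3.207
endloop
endfacet
facet normal -0.140 0.566 -0.812
outer loop
vertex -1.143 2.401 3.135
vertex -0.678 3.277 3.666
vertex -0.033 2.577 3.067
endloop
endfacet
facet normal 0.225 0.951 0.214
outer loop
vertex -0.678 3.277 3.666
vertex -0.569 3.007 4.753
vertex 0.321 2.951 4.067
endloop
endfacet
facet normal 0.704 -0.602 0.377
outer loop
vertex 0.474 1.873 3.783
vertex 0.143 2.139 4.825
vertex -0.322 1.263 4.294
endloop
endfacet
facet normal 0.479 -0.840 -0.257
outer loop
vertex 0.474 1.873 3.783
vertex -0.322 1.263 4.294
vertex -0.431 1.533 3.207
endloop
endfacet
facet normal 0.592 -0.325 -0.738
outer loop
vertex 0.474 1.873 3.783
vertex -0.431 1.533 3.207
vertex -0.033 2.577 3.067
endloop
endfacet
facet normal 0.887 0.231 -0.400
outer loop
vertex 0.474 1.873 3.783
vertex -0.033 2.577 3.067
vertex 0.321 2.951 4.067
endloop
endfacet
facet normal 0.956 0.060 0.288
outer loop
vertex 0.474 1.873 3.783
vertex 0.321 2.951 4.067
vertex 0.143 2.139 4.825
endloop
endfacet
facet normal 0.140 -0.566 0.812
outer loop
vertex -0.322 1.263 4.294
vertex 0.143 2.139 4.825
vertex -0.967 1.963 4.893
endloop
endfacet
facet normal -0.225 -0.951 -0.214
outer loop
vertex -0.431 1.533 3.207
vertex -0.322 1.263 4.294
vertex -1.321 1.589 3.893
endloop
endfacet
facet normal -0.042 -0.117 -0.992
outer loop
vertex -0.033 2.577 3.067
vertex -0.431 1.533 3.207
vertex -1.143 2.401 3.135
endloop
endfacet
facet normal 0.434 0.782 -0.446
outer loop
vertex 0.321 2.951 4.067
vertex -0.033 2.577 3.067
vertex -0.678 3.277 3.666
endloop
endfacet
facet normal 0.547 0.504 0.668
outer loop
vertex 0.143 2.139 4.825
vertex 0.321 2.951 4.067
vertex -0.569 3.007 4.753
endloop
endfacet

endsolid


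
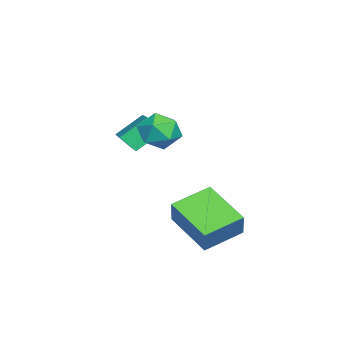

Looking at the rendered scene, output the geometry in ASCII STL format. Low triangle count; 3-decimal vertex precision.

solid 
facet normal -0.391 0.376 0.840
outer loop
vertex -0.613 2.233 1.771
vertex -1.359 1.988 1.533
vertex -0.885 1.488 1.978
endloop
endfacet
facet normal 0.281 0.161 0.946
outer loop
vertex -0.613 2.233 1.771
vertex -0.885 1.488 1.978
vertex -0.109 1.588 1.731
endloop
endfacet
facet normal 0.701 0.517 0.492
outer loop
vertex -0.613 2.233 1.771
vertex -0.109 1.588 1.731
vertex -0.104 2.15 1.133
endloop
endfacet
facet normal 0.288 0.952 0.106
outer loop
vertex -0.613 2.233 1.771
vertex -0.104 2.15 1.133
vertex -0.877 2.397 1.012
endloop
endfacet
facet normal -0.386 0.865 0.321
outer loop
vertex -0.613 2.233 1.771
vertex -0.877 2.397 1.012
vertex -1.359 1.988 1.533
endloop
endfacet
facet normal 0.318 -0.534 0.784
outer loop
vertex -0.109 1.588 1.731
vertex -0.885 1.488 1.978
vertex -0.543 0.943 1.468
endloop
endfacet
facet normal -0.769 -0.184 0.612
outer loop
vertex -0.885 1.488 1.978
vertex -1.359 1.988 1.533
vertex -1.316 1.19 1.347
endloop
endfacet
facet normal -0.762 0.606 -0.229
outer loop
vertex -1.359 1.988 1.533
vertex -0.877 2.397 1.012
vertex -1.311 1.752 0.749
endloop
endfacet
facet normal 0.329 0.747 -0.578
outer loop
vertex -0.877 2.397 1.012
vertex -0.104 2.15 1.133
vertex -0.535 1.852 0.502
endloop
endfacet
facet normal 0.998 0.043 0.048
outer loop
vertex -0.104 2.15 1.133
vertex -0.109 1.588 1.731
vertex -0.061 1.352 0.947
endloop
endfacet
facet normal -0.288 -0.952 -0.106
outer loop
vertex -0.807 1.107 0.709
vertex -0.543 0.943 1.468
vertex -1.316 1.19 1.347
endloop
endfacet
facet normal -0.701 -0.517 -0.492
outer loop
vertex -0.807 1.107 0.709
vertex -1.316 1.19 1.347
vertex -1.311 1.752 0.749
endloop
endfacet
facet normal -0.281 -0.161 -0.946
outer loop
vertex -0.807 1.107 0.709
vertex -1.311 1.752 0.749
vertex -0.535 1.852 0.502
endloop
endfacet
facet normal 0.391 -0.376 -0.840
outer loop
vertex -0.807 1.107 0.709
vertex -0.535 1.852 0.502
vertex -0.061 1.352 0.947
endloop
endfacet
facet normal 0.386 -0.865 -0.321
outer loop
vertex -0.807 1.107 0.709
vertex -0.061 1.352 0.947
vertex -0.543 0.943 1.468
endloop
endfacet
facet normal -0.329 -0.747 0.578
outer loop
vertex -1.316 1.19 1.347
vertex -0.543 0.943 1.468
vertex -0.885 1.488 1.978
endloop
endfacet
facet normal -0.998 -0.043 -0.048
outer loop
vertex -1.311 1.752 0.749
vertex -1.316 1.19 1.347
vertex -1.359 1.988 1.533
endloop
endfacet
facet normal -0.318 0.534 -0.784
outer loop
vertex -0.535 1.852 0.502
vertex -1.311 1.752 0.749
vertex -0.877 2.397 1.012
endloop
endfacet
facet normal 0.769 0.184 -0.612
outer loop
vertex -0.061 1.352 0.947
vertex -0.535 1.852 0.502
vertex -0.104 2.15 1.133
endloop
endfacet
facet normal 0.762 -0.606 0.229
outer loop
vertex -0.543 0.943 1.468
vertex -0.061 1.352 0.947
vertex -0.109 1.588 1.731
endloop
endfacet
facet normal -0.902 -0.312 -0.298
outer loop
vertex -4.416 0.239 0.44
vertex -4.416 0.805 -0.153
vertex -3.864 -0.597 -0.356
endloop
endfacet
facet normal -0.001 -0.690 0.724
outer loop
vertex -2.384 -0.085 0.133
vertex -4.416 0.239 0.44
vertex -3.864 -0.597 -0.356
endloop
endfacet
facet normal -0.902 -0.312 -0.299
outer loop
vertex -3.864 -0.597 -0.356
vertex -4.416 0.805 -0.153
vertex -3.863 -0.031 -0.95
endloop
endfacet
facet normal 0.432 -0.653 -0.622
outer loop
vertex -3.863 -0.031 -0.95
vertex -2.384 -0.085 0.133
vertex -3.864 -0.597 -0.356
endloop
endfacet
facet normal -0.432 0.653 0.623
outer loop
vertex -4.416 0.239 0.44
vertex -2.936 1.317 0.336
vertex -4.416 0.805 -0.153
endloop
endfacet
facet normal -0.001 -0.690 0.724
outer loop
vertex -2.937 0.751 0.93
vertex -4.416 0.239 0.44
vertex -2.384 -0.085 0.133
endloop
endfacet
facet normal -0.432 0.653 0.622
outer loop
vertex -2.937 0.751 0.93
vertex -2.936 1.317 0.336
vertex -4.416 0.239 0.44
endloop
endfacet
facet normal 0.000 0.690 -0.724
outer loop
vertex -4.416 0.805 -0.153
vertex -2.936 1.317 0.336
vertex -3.863 -0.031 -0.95
endloop
endfacet
facet normal 0.432 -0.652 -0.623
outer loop
vertex -2.384 0.481 -0.46
vertex -2.384 -0.085 0.133
vertex -3.863 -0.031 -0.95
endloop
endfacet
facet normal 0.001 0.690 -0.724
outer loop
vertex -3.863 -0.031 -0.95
vertex -2.936 1.317 0.336
vertex -2.384 0.481 -0.46
endloop
endfacet
facet normal 0.902 0.312 0.298
outer loop
vertex -2.384 0.481 -0.46
vertex -2.937 0.751 0.93
vertex -2.384 -0.085 0.133
endloop
endfacet
facet normal 0.902 0.312 0.298
outer loop
vertex -2.936 1.317 0.336
vertex -2.937 0.751 0.93
vertex -2.384 0.481 -0.46
endloop
endfacet
facet normal -0.508 -0.099 -0.855
outer loop
vertex -1.805 3.141 -2.348
vertex -0.717 4.464 -3.147
vertex -0.812 2.045 -2.812
endloop
endfacet
facet normal -0.575 -0.700 0.422
outer loop
vertex -0.243 2.156 -1.853
vertex -1.805 3.141 -2.348
vertex -0.812 2.045 -2.812
endloop
endfacet
facet normal -0.508 -0.099 -0.856
outer loop
vertex -0.812 2.045 -2.812
vertex -0.717 4.464 -3.147
vertex 0.276 3.369 -3.61
endloop
endfacet
facet normal 0.641 -0.707 -0.299
outer loop
vertex 0.276 3.369 -3.61
vertex -0.243 2.156 -1.853
vertex -0.812 2.045 -2.812
endloop
endfacet
facet normal -0.641 0.707 0.298
outer loop
vertex -1.805 3.141 -2.348
vertex -0.148 4.575 -2.188
vertex -0.717 4.464 -3.147
endloop
endfacet
facet normal -0.575 -0.700 0.422
outer loop
vertex -1.236 3.251 -1.39
vertex -1.805 3.141 -2.348
vertex -0.243 2.156 -1.853
endloop
endfacet
facet normal -0.641 0.707 0.299
outer loop
vertex -1.236 3.251 -1.39
vertex -0.148 4.575 -2.188
vertex -1.805 3.141 -2.348
endloop
endfacet
facet normal 0.575 0.700 -0.422
outer loop
vertex -0.717 4.464 -3.147
vertex -0.148 4.575 -2.188
vertex 0.276 3.369 -3.61
endloop
endfacet
facet normal 0.640 -0.707 -0.299
outer loop
vertex 0.845 3.479 -2.652
vertex -0.243 2.156 -1.853
vertex 0.276 3.369 -3.61
endloop
endfacet
facet normal 0.576 0.700 -0.422
outer loop
vertex 0.276 3.369 -3.61
vertex -0.148 4.575 -2.188
vertex 0.845 3.479 -2.652
endloop
endfacet
facet normal 0.508 0.099 0.856
outer loop
vertex 0.845 3.479 -2.652
vertex -1.236 3.251 -1.39
vertex -0.243 2.156 -1.853
endloop
endfacet
facet normal 0.508 0.098 0.856
outer loop
vertex -0.148 4.575 -2.188
vertex -1.236 3.251 -1.39
vertex 0.845 3.479 -2.652
endloop
endfacet

endsolid
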